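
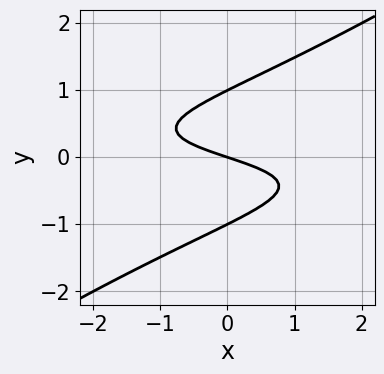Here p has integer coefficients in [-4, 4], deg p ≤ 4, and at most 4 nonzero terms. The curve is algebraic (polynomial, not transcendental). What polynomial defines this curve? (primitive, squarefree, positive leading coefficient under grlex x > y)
(a) deg p = 3. The shape is more complex than any degree-2 curve.
(b) Reading off the gridlines: among the integer gridlines, it crosses the y-axis at y ∈ {-1, 0, 1}; one x-axis crossing is at x = 0.
(c) Matching integer coefficients to the picture gives p.

2*x*y^2 - 3*y^3 + x + 3*y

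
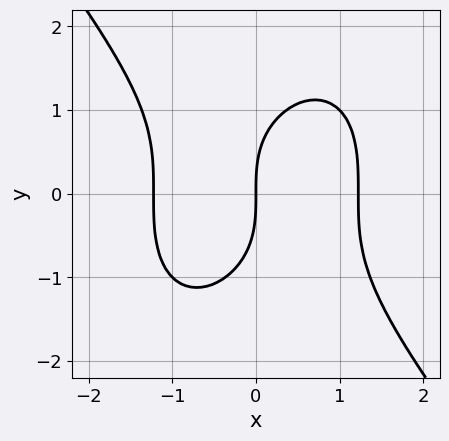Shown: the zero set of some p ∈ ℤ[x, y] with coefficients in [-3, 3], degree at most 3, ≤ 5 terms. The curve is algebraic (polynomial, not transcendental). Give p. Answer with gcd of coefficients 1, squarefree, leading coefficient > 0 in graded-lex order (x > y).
The degree is 3 — no degree-2 curve has this shape.
Against the integer gridlines: one x-axis crossing is at x = 0; it crosses the y-axis at the gridline y = 0.
Fitting integer coefficients to these (and the overall shape) gives p.

2*x^3 + y^3 - 3*x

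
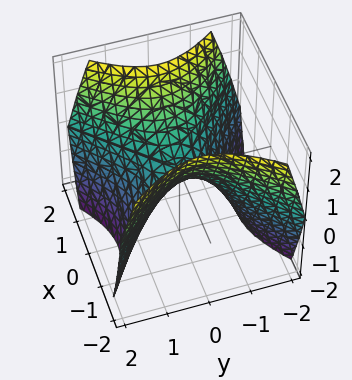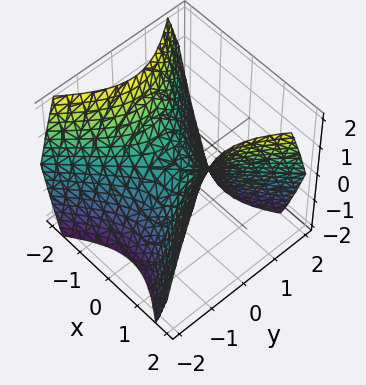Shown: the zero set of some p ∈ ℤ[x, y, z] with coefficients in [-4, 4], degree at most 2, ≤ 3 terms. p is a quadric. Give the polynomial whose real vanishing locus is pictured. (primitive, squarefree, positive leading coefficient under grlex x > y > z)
x^2 - y^2 - z

1. Degree: a hyperbolic paraboloid; a quadric, so deg p = 2.
2. Symmetries: it's symmetric under x → −x, forcing even powers of x; the y ↦ −y reflection is a symmetry, so y appears only in even powers.
3. Against the integer gridlines: it meets the y-axis at y = 0 (among the integer gridlines); it meets the x-axis at x = 0 (among the integer gridlines); it meets the z-axis at z = 0 (among the integer gridlines).
4. The integer polynomial consistent with all of this is the stated p.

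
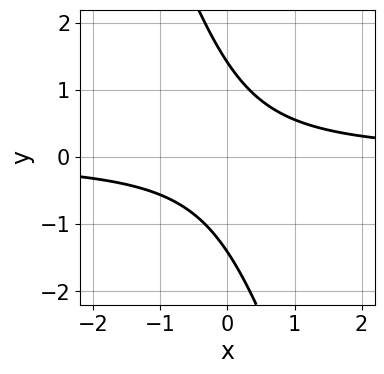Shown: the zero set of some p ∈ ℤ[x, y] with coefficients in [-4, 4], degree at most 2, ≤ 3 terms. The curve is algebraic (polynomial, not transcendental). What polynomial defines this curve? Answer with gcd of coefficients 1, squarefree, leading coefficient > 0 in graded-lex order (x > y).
3*x*y + y^2 - 2

(a) deg p = 2.
(b) Reading off the gridlines: it misses every integer gridline on the x-axis.
(c) Matching integer coefficients to the picture gives p.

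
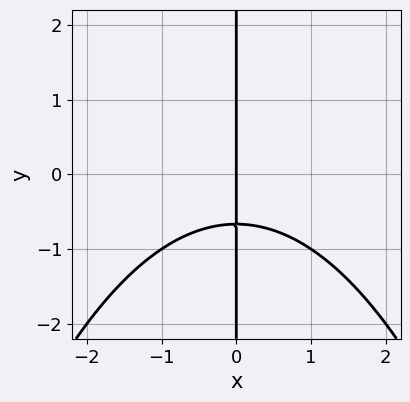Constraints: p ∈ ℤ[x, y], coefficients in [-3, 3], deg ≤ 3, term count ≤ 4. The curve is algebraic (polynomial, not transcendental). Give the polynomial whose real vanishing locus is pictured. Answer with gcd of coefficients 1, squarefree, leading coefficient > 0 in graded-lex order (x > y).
The degree is 3 — the shape is more complex than any degree-2 curve.
Checking where it meets the axes: it meets the x-axis at x = 0 (among the integer gridlines); every point of the y-axis in the box is on the curve.
These observations pin down the coefficients.

x^3 + 3*x*y + 2*x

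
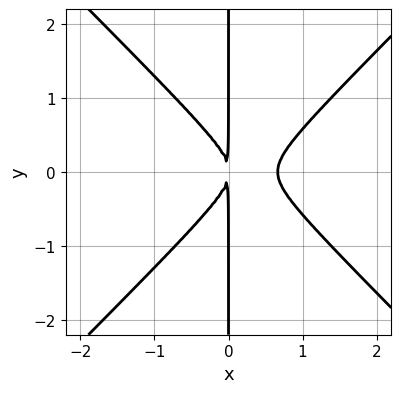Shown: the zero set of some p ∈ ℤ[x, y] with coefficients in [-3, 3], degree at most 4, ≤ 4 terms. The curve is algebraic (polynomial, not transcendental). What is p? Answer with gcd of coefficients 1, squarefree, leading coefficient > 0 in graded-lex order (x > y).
3*x^3 - 3*x*y^2 - 2*x^2

(a) The degree is 3 — no degree-2 curve has this shape.
(b) Symmetries: the y ↦ −y reflection is a symmetry, so y appears only in even powers.
(c) From the axis intercepts and sections: the visible y-axis segment lies entirely on the curve.
(d) Putting this together gives p.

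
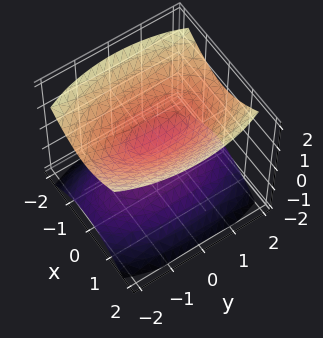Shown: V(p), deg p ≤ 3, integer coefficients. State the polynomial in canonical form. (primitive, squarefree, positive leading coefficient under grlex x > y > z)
3*x^2 + y^2 - 3*z^2 + 1

(a) I count 2 distinct pieces. Treating them together as one polynomial.
(b) Degree: two separate bowl-shaped sheets opening away from each other; a quadric, so deg p = 2.
(c) Symmetries: mirror symmetry y ↦ −y ⇒ only even powers of y; it's symmetric under z → −z, forcing even powers of z; the x ↦ −x reflection is a symmetry, so x appears only in even powers.
(d) Reading off the gridlines: it misses every integer gridline on the y-axis; it misses every integer gridline on the x-axis.
(e) Together with the visible shape, these determine p as stated.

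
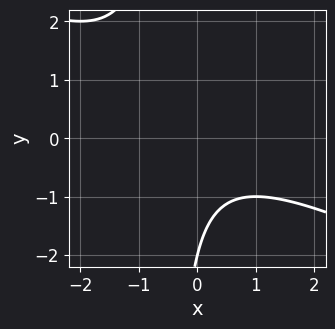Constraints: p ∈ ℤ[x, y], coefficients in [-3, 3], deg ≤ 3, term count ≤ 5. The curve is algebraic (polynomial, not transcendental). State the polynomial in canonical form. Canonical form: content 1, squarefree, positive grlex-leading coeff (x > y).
x^2 + 2*x*y + y + 2

The degree is 2 — the shape is more complex than any degree-1 curve.
Against the integer gridlines: it misses every integer gridline on the x-axis; it crosses the y-axis at the gridline y = -2.
Fitting integer coefficients to these (and the overall shape) gives p.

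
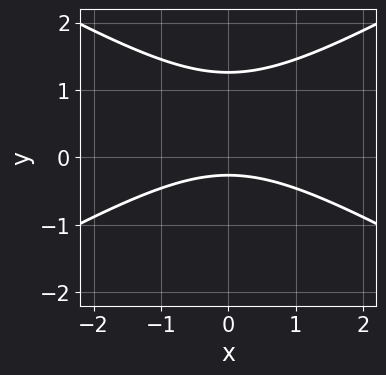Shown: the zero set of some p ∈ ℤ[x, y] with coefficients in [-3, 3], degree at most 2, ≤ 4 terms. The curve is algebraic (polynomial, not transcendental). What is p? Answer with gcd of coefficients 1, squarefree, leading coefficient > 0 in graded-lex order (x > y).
1. Degree: the shape is more complex than any degree-1 curve, so deg p = 2.
2. Symmetries: the x ↦ −x reflection is a symmetry, so x appears only in even powers.
3. From the visible intercepts: no x-intercept at any integer in the box.
4. Fitting integer coefficients to these (and the overall shape) gives p.

x^2 - 3*y^2 + 3*y + 1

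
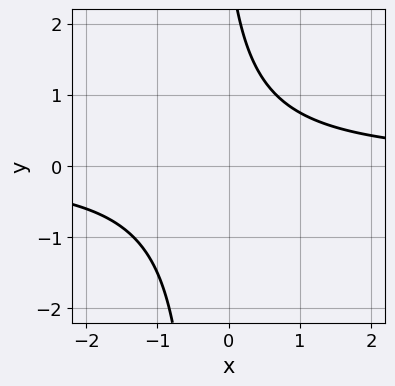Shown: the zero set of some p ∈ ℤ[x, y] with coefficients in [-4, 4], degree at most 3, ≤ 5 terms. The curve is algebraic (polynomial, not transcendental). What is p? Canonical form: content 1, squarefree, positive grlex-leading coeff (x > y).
1. Degree: no degree-1 curve has this shape, so deg p = 2.
2. From the visible intercepts: it misses every integer gridline on the x-axis; no y-intercept at any integer in the box.
3. Assembling these constraints gives the stated polynomial.

3*x*y + y - 3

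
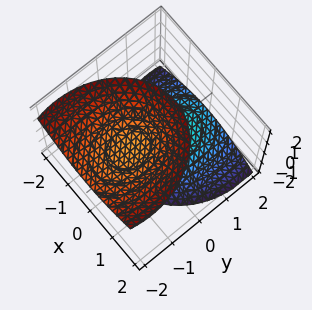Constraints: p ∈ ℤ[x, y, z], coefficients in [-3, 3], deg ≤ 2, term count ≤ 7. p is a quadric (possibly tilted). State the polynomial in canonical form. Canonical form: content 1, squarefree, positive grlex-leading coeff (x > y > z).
3*x^2 + 2*y^2 + 3*y*z - 2*z^2 + 2

1. I count 2 distinct pieces. They look like related sheets of one shape, so recover p as a whole.
2. Degree: no degree-1 surface has this shape, so deg p = 2.
3. From the axis intercepts and sections: no y-intercept at any integer in the box; among the integer gridlines, it crosses the z-axis at z ∈ {-1, 1}.
4. Fitting integer coefficients to these (and the overall shape) gives p.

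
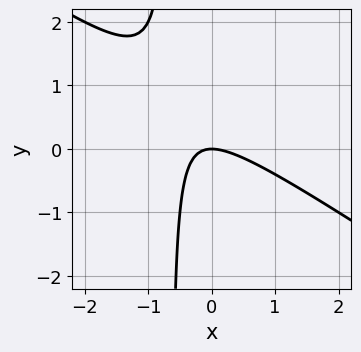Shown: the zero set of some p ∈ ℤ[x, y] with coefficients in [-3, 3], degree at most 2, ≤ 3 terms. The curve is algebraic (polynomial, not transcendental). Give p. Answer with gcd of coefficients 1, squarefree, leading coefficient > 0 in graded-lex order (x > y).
First, the degree is 2 — a generic line meets the curve in up to 2 points.
Next, against the integer gridlines: it crosses the y-axis at the gridline y = 0; one x-axis crossing is at x = 0.
Finally, the integer polynomial consistent with all of this is the stated p.

2*x^2 + 3*x*y + 2*y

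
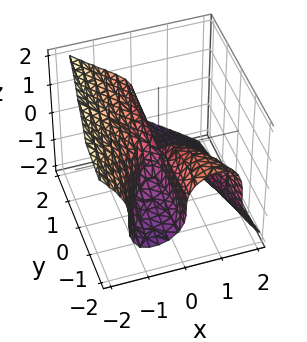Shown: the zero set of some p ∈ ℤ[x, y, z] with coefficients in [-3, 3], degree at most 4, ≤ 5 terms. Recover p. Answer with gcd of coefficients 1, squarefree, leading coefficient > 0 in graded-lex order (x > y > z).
First, deg p = 3. The shape is more complex than any degree-2 surface.
Then, from the axis intercepts and sections: one z-axis crossing is at z = 0; every point of the y-axis in the box is on the surface; it crosses the x-axis at the gridline x = 0.
Finally, the integer polynomial consistent with all of this is the stated p.

x^3 + z^3 + x*y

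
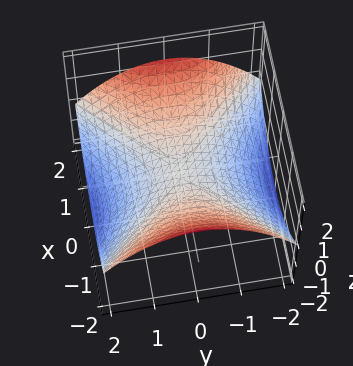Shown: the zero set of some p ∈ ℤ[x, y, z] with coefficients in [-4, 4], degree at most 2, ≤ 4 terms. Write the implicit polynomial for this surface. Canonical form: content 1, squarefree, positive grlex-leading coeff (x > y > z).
x^2 - y^2 - 3*z

(a) deg p = 2. A hyperbolic paraboloid; a quadric.
(b) Symmetries: mirror symmetry x ↦ −x ⇒ only even powers of x; the y ↦ −y reflection is a symmetry, so y appears only in even powers.
(c) Checking where it meets the axes: one z-axis crossing is at z = 0; it crosses the x-axis at the gridline x = 0; one y-axis crossing is at y = 0.
(d) Solving for integer coefficients yields p as stated.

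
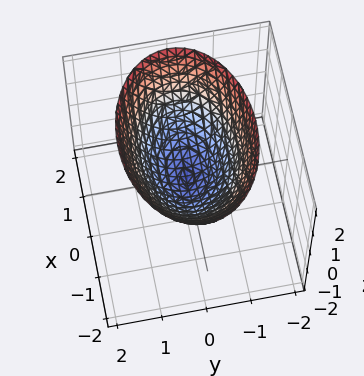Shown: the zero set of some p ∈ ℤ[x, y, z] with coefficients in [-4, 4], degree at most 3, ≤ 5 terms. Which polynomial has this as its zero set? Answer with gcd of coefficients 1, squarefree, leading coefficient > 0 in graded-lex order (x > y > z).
x^2 + 2*y^2 - 2*z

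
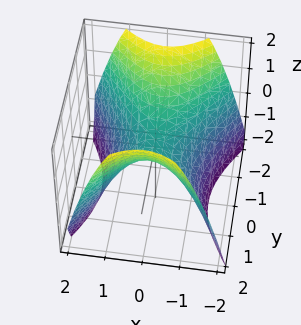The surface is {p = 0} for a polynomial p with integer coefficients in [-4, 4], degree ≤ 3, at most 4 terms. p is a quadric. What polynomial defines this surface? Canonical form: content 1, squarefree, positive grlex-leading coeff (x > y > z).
1. Degree: a saddle surface; a quadric, so deg p = 2.
2. Symmetries: mirror symmetry x ↦ −x ⇒ only even powers of x; mirror symmetry y ↦ −y ⇒ only even powers of y.
3. Observable constraints: it crosses the z-axis at the gridline z = 0; it crosses the x-axis at the gridline x = 0; it meets the y-axis at y = 0 (among the integer gridlines).
4. The integer polynomial consistent with all of this is the stated p.

3*x^2 - 2*y^2 + 3*z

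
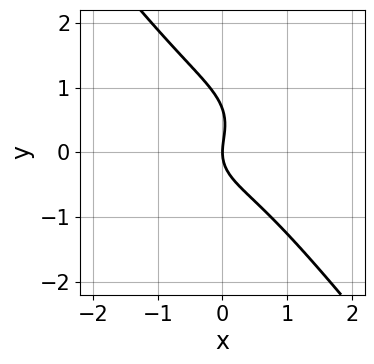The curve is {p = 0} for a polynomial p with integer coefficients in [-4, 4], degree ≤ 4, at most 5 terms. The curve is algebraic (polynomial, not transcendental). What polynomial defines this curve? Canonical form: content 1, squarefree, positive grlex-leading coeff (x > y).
3*x^3 + 2*x*y^2 + 3*y^3 - 2*y^2 + 3*x

The degree is 3 — the shape is more complex than any degree-2 curve.
Checking where it meets the axes: it crosses the y-axis at the gridline y = 0; one x-axis crossing is at x = 0.
Putting this together gives p.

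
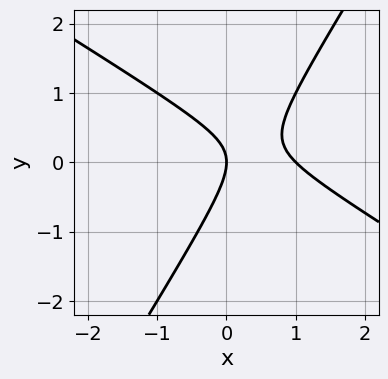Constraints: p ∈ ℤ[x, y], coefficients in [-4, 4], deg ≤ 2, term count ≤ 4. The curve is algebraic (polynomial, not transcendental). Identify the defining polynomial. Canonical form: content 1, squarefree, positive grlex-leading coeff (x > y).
1. The degree is 2 — the shape is more complex than any degree-1 curve.
2. Reading off the gridlines: it crosses the y-axis at the gridline y = 0; the x-axis gridline crossings are at x ∈ {0, 1}.
3. Fitting integer coefficients to these (and the overall shape) gives p.

x^2 + x*y - y^2 - x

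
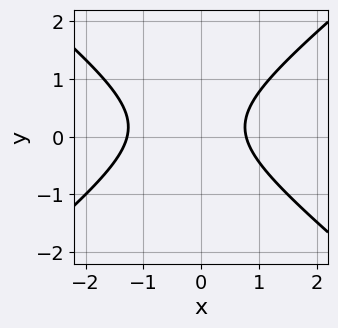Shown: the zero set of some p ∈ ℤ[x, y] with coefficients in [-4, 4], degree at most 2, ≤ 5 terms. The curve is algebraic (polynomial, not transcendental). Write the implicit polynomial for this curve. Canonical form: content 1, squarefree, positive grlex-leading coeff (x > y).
2*x^2 - 3*y^2 + x + y - 2

1. deg p = 2. A generic line meets the curve in up to 2 points.
2. Reading off the gridlines: the curve avoids every integer y-axis point in the box.
3. The integer polynomial consistent with all of this is the stated p.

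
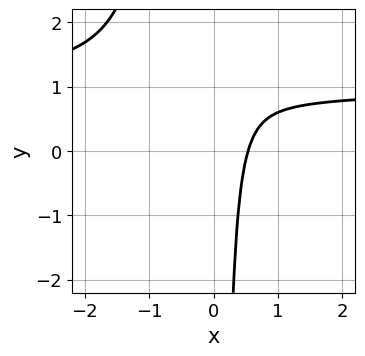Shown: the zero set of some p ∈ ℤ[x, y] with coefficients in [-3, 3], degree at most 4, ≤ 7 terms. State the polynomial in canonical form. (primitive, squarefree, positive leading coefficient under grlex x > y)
3*x^3*y - 3*x^3 + 2*x^2*y - x + 1

Degree: a generic line meets the curve in up to 4 points, so deg p = 4.
Observable constraints: no y-intercept at any integer in the box.
Matching integer coefficients to the picture gives p.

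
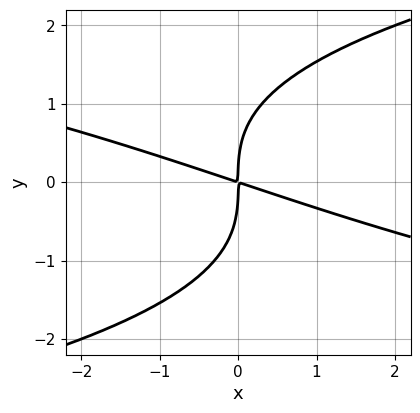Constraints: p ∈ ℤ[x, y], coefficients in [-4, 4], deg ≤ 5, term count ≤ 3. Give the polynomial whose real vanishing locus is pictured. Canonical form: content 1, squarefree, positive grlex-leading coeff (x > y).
(a) The degree is 4 — no degree-3 curve has this shape.
(b) From the visible intercepts: it crosses the y-axis at the gridline y = 0; it crosses the x-axis at the gridline x = 0.
(c) Fitting integer coefficients to these (and the overall shape) gives p.

y^4 - x^2 - 3*x*y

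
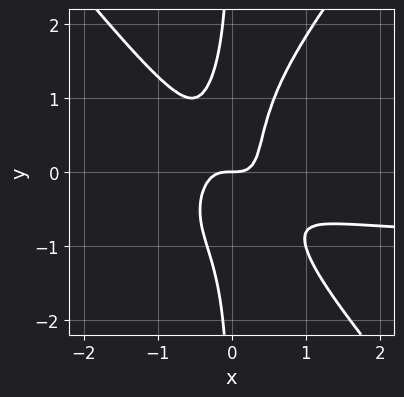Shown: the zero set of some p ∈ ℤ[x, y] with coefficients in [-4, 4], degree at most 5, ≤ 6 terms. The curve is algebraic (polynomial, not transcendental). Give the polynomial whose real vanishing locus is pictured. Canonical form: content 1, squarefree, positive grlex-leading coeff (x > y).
3*x^3*y - 2*x*y^3 + 3*x^3 + 3*x^2*y - y

1. Degree: the shape is more complex than any degree-3 curve, so deg p = 4.
2. Reading off the gridlines: one y-axis crossing is at y = 0; it meets the x-axis at x = 0 (among the integer gridlines).
3. Matching integer coefficients to the picture gives p.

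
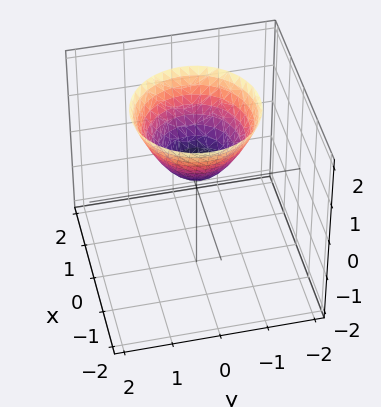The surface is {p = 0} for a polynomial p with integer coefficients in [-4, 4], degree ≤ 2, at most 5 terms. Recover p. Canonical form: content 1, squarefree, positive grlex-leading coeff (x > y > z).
(a) deg p = 2. The shape is more complex than any degree-1 surface.
(b) By symmetry, the surface is invariant under rotation about z: p = q(x² + y², z).
(c) From the axis intercepts and sections: it misses every integer gridline on the x-axis; the surface avoids every integer y-axis point in the box; a circular section at z = 2 has radius between 1 and 2.
(d) Assembling these constraints gives the stated polynomial.

3*x^2 + 3*y^2 - 3*z + 1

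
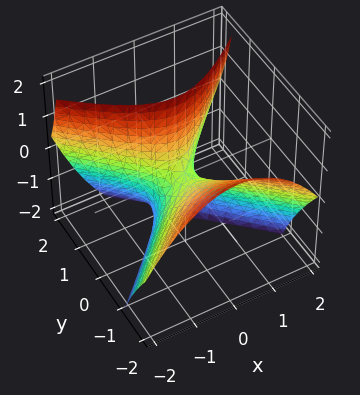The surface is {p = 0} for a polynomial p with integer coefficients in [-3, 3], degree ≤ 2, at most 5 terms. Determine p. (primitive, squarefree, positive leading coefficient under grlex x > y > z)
2*x^2 - 2*y^2 - 2*y*z + z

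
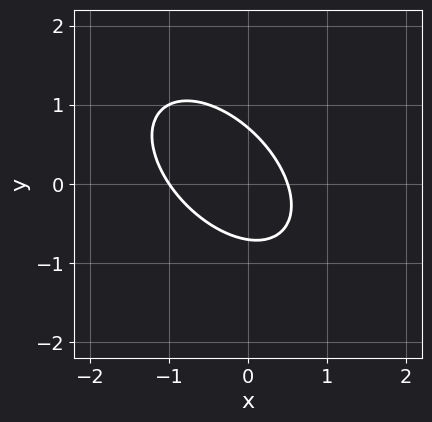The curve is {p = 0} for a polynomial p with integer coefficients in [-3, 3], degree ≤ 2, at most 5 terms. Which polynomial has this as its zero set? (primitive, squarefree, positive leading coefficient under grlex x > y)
2*x^2 + 2*x*y + 2*y^2 + x - 1

The degree is 2 — no degree-1 curve has this shape.
Reading off the gridlines: it meets the x-axis at x = -1 (among the integer gridlines).
Solving for integer coefficients yields p as stated.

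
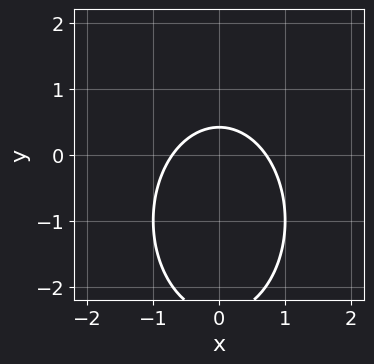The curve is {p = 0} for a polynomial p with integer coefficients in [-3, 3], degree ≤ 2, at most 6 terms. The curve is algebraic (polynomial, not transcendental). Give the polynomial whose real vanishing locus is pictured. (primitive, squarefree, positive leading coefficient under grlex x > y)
First, the degree is 2 — the shape is more complex than any degree-1 curve.
Next, symmetries: mirror symmetry x ↦ −x ⇒ only even powers of x.
Finally, matching integer coefficients to the picture gives p.

2*x^2 + y^2 + 2*y - 1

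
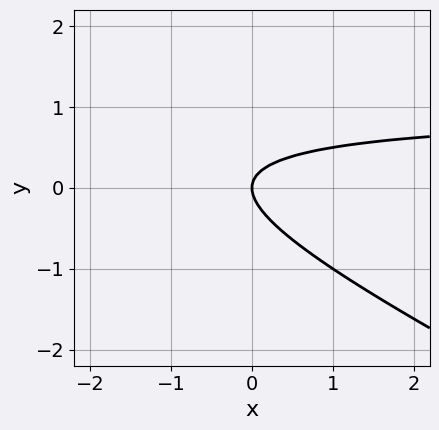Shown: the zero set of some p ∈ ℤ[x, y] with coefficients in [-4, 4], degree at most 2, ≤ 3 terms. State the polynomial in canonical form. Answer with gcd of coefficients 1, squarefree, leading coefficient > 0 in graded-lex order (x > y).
deg p = 2. No degree-1 curve has this shape.
Reading off the gridlines: it meets the x-axis at x = 0 (among the integer gridlines); one y-axis crossing is at y = 0.
These observations pin down the coefficients.

x*y + 2*y^2 - x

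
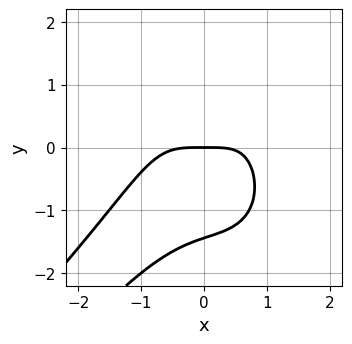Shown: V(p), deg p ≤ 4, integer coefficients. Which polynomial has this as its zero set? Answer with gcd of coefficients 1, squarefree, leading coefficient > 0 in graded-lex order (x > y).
2*x^4 - 2*x^3*y - x*y^3 + y^4 + 3*y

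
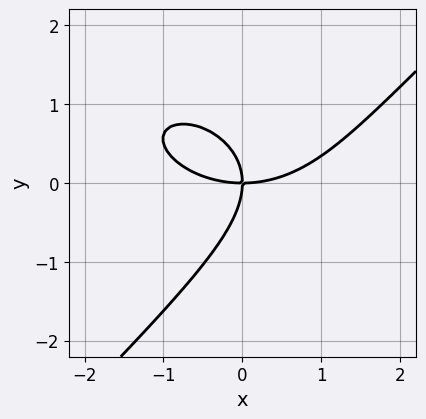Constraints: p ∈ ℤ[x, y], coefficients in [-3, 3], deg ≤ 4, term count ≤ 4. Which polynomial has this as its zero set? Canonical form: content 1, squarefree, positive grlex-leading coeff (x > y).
Degree: no degree-2 curve has this shape, so deg p = 3.
Reading off the gridlines: it crosses the x-axis at the gridline x = 0; it crosses the y-axis at the gridline y = 0.
Together with the visible shape, these determine p as stated.

x^3 + x*y^2 - 2*y^3 - 3*x*y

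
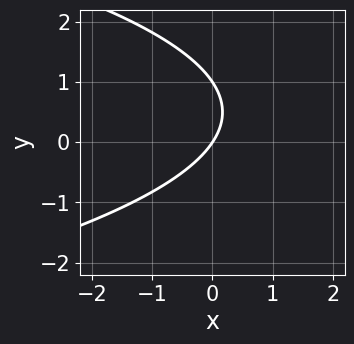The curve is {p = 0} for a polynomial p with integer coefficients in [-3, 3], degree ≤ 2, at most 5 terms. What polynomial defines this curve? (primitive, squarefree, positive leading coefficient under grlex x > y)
2*y^2 + 3*x - 2*y

First, the degree is 2 — no degree-1 curve has this shape.
Then, from the visible intercepts: it crosses the x-axis at the gridline x = 0; among the integer gridlines, it crosses the y-axis at y ∈ {0, 1}.
Finally, these observations pin down the coefficients.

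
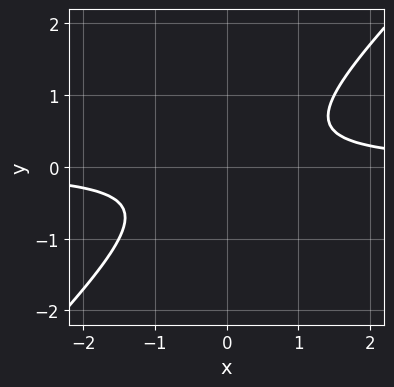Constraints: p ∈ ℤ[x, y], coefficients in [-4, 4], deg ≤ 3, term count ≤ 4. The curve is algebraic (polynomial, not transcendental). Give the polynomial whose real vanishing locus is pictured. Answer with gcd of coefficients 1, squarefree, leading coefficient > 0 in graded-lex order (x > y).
Degree: no degree-1 curve has this shape, so deg p = 2.
Against the integer gridlines: it misses every integer gridline on the x-axis; no y-intercept at any integer in the box.
Solving for integer coefficients yields p as stated.

2*x*y - 2*y^2 - 1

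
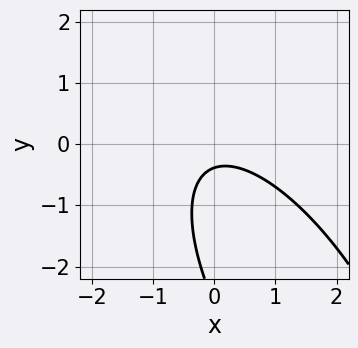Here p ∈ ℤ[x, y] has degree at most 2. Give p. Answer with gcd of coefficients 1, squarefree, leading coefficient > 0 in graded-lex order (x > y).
2*x^2 + 2*x*y + y^2 + 3*y + 1

1. deg p = 2. No degree-1 curve has this shape.
2. From the visible intercepts: it misses every integer gridline on the x-axis.
3. Solving for integer coefficients yields p as stated.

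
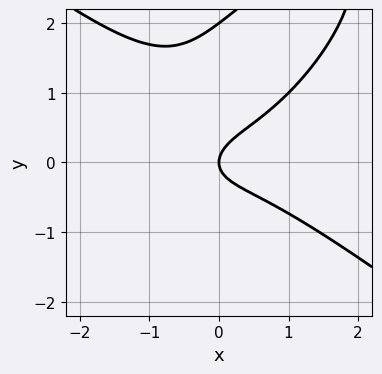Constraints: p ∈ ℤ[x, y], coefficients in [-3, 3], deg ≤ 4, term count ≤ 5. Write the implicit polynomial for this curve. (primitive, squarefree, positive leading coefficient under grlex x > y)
x^3 - x*y^2 + y^3 - 2*y^2 + x

deg p = 3. The shape is more complex than any degree-2 curve.
From the axis intercepts and sections: the y-axis gridline crossings are at y ∈ {0, 2}; it crosses the x-axis at the gridline x = 0.
Fitting integer coefficients to these (and the overall shape) gives p.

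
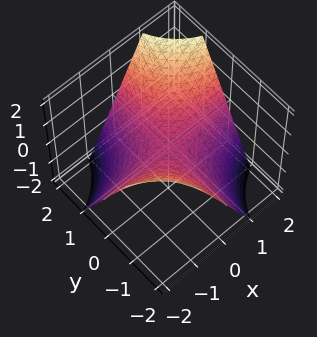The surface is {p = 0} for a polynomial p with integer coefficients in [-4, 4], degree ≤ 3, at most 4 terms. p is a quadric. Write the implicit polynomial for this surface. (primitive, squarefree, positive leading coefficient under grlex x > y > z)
x*y - z

1. The degree is 2 — a saddle surface; a quadric.
2. Checking where it meets the axes: the visible y-axis segment lies entirely on the surface; one z-axis crossing is at z = 0.
3. These observations pin down the coefficients. Check: (1, 0, 0) on the x-axis lies on the surface, and p(1, 0, 0) = 0. ✓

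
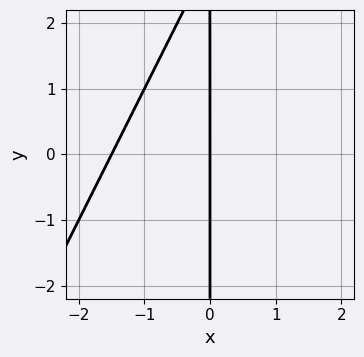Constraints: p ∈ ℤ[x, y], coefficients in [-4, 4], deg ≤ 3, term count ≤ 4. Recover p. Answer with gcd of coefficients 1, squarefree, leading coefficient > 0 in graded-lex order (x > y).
2*x^2 - x*y + 3*x

Degree: no degree-1 curve has this shape, so deg p = 2.
Against the integer gridlines: it crosses the x-axis at the gridline x = 0; the visible y-axis segment lies entirely on the curve.
Solving for integer coefficients yields p as stated.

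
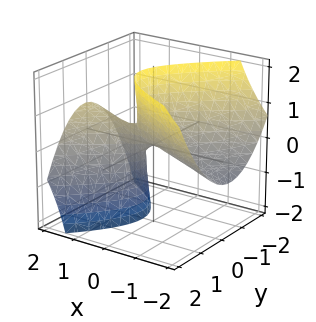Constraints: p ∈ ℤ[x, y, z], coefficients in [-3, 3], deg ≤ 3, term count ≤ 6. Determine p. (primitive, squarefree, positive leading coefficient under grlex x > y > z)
(a) deg p = 2. A generic line meets the surface in up to 2 points.
(b) Checking where it meets the axes: it crosses the y-axis at the gridline y = 0; one z-axis crossing is at z = 0.
(c) The integer polynomial consistent with all of this is the stated p.

x^2 + x*y - 3*x*z - 3*y^2 + z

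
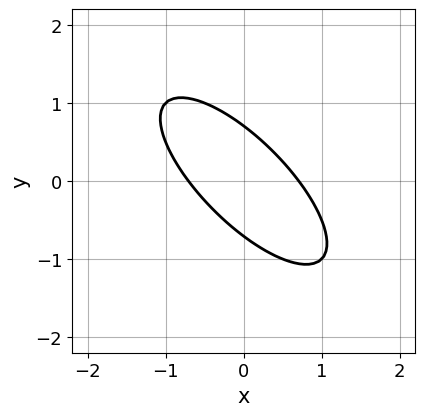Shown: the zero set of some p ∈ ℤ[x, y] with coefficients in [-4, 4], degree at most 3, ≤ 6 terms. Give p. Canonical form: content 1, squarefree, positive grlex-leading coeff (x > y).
2*x^2 + 3*x*y + 2*y^2 - 1

1. deg p = 2.
2. Matching integer coefficients to the picture gives p.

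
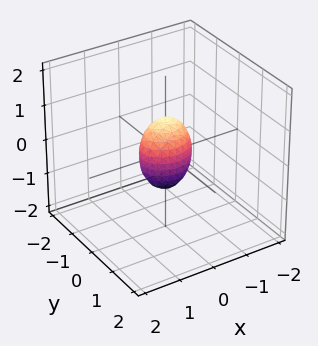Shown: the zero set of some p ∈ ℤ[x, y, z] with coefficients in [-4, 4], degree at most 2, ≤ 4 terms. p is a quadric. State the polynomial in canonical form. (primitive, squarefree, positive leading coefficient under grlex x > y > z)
2*x^2 + 3*y^2 + z^2 - 1

1. deg p = 2.
2. Symmetries: mirror symmetry x ↦ −x ⇒ only even powers of x; mirror symmetry y ↦ −y ⇒ only even powers of y; it's symmetric under z → −z, forcing even powers of z.
3. Observable constraints: the z-axis gridline crossings are at z ∈ {-1, 1}.
4. Putting this together gives p.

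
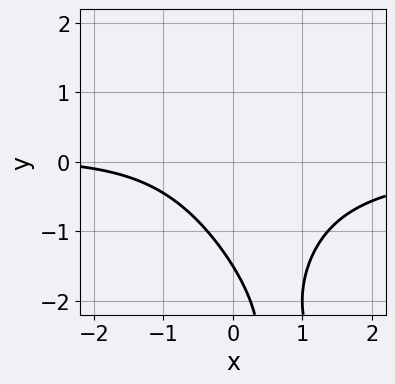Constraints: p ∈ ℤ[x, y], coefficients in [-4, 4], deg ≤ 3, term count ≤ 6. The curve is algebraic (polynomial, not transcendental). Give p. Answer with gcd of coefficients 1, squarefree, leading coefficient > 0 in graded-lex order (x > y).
2*x^2*y + x*y^2 + x + 2*y + 3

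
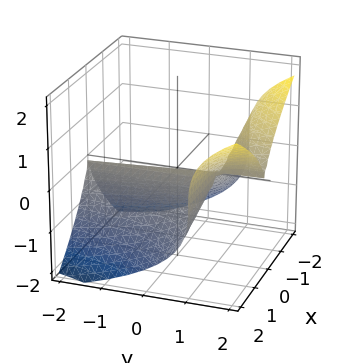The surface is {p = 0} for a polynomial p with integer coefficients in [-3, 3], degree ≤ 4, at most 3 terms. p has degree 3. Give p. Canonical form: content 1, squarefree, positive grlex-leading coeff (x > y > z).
Degree: a generic line meets the surface in up to 3 points, so deg p = 3.
From the visible intercepts: it meets the x-axis at x = 0 (among the integer gridlines); the visible y-axis segment lies entirely on the surface; it crosses the z-axis at the gridline z = 0.
The integer polynomial consistent with all of this is the stated p.

x^2*y - z^3 - x^2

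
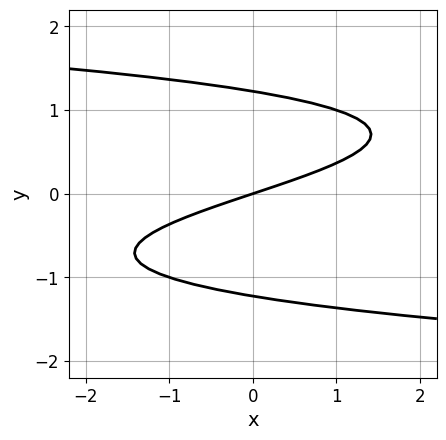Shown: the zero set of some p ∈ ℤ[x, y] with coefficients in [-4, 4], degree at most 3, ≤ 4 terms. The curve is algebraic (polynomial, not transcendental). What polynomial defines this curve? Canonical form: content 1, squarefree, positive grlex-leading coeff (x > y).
deg p = 3.
From the axis intercepts and sections: one x-axis crossing is at x = 0; it meets the y-axis at y = 0 (among the integer gridlines).
Putting this together gives p.

2*y^3 + x - 3*y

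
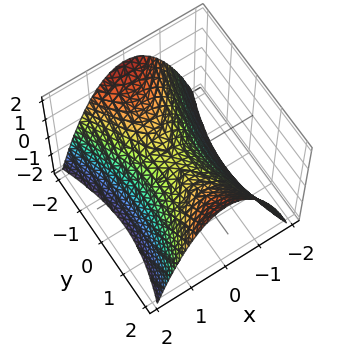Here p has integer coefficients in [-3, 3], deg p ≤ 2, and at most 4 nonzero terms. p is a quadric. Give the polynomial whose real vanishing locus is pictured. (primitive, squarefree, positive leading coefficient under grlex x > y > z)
3*x^2 - y^2 + 3*z

1. Degree: a hyperbolic paraboloid; a quadric, so deg p = 2.
2. Symmetries: mirror symmetry x ↦ −x ⇒ only even powers of x; mirror symmetry y ↦ −y ⇒ only even powers of y.
3. Observable constraints: it meets the z-axis at z = 0 (among the integer gridlines); one y-axis crossing is at y = 0; it crosses the x-axis at the gridline x = 0.
4. Together with the visible shape, these determine p as stated.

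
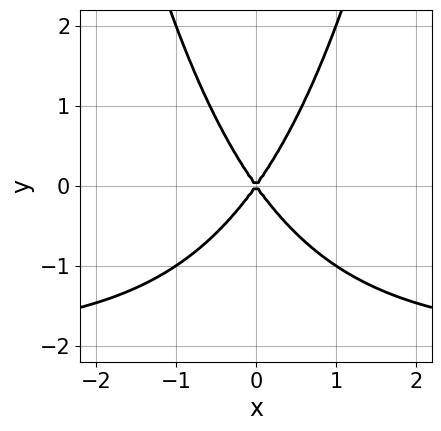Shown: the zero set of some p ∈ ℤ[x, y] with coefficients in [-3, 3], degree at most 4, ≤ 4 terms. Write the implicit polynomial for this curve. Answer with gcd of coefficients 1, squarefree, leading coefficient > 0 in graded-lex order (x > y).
x^2*y + 2*x^2 - y^2

First, the degree is 3 — a generic line meets the curve in up to 3 points.
Next, symmetries: it's symmetric under x → −x, forcing even powers of x.
Then, from the visible intercepts: it crosses the y-axis at the gridline y = 0; it crosses the x-axis at the gridline x = 0.
Finally, these observations pin down the coefficients.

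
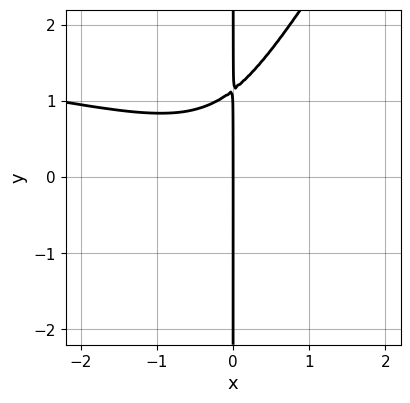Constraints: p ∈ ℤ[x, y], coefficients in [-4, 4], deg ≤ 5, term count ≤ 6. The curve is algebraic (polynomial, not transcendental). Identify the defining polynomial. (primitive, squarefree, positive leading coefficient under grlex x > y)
3*x^2*y^2 - 2*x*y^3 + 2*x^3 + 2*x^2*y + 3*x

(a) deg p = 4.
(b) From the axis intercepts and sections: every point of the y-axis in the box is on the curve; one x-axis crossing is at x = 0.
(c) Together with the visible shape, these determine p as stated.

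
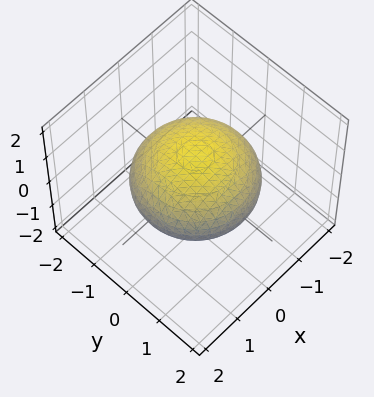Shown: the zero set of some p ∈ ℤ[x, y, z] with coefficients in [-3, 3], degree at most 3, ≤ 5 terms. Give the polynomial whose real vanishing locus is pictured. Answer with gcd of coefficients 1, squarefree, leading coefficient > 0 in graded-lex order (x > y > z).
x^2 + y^2 + 2*z^2 - 2

First, deg p = 2. A closed, bounded, convex surface; a quadric.
Next, symmetries: rotational symmetry about the z-axis ⇒ p depends on x, y only through x² + y²; it's symmetric under z → −z, forcing even powers of z.
Then, from the visible intercepts: a circular section at z = 0 has radius between 1 and 2; the z-axis gridline crossings are at z ∈ {-1, 1}.
Finally, assembling these constraints gives the stated polynomial.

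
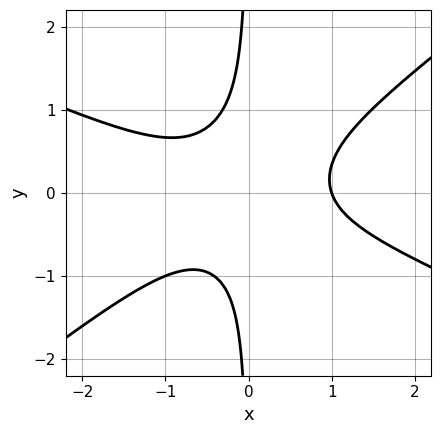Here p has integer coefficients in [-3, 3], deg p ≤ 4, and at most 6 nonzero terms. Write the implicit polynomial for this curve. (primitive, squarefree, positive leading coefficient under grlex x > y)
x^3 + x^2*y - 3*x*y^2 - 1

(a) The degree is 3 — the shape is more complex than any degree-2 curve.
(b) Checking where it meets the axes: one x-axis crossing is at x = 1; the curve avoids every integer y-axis point in the box.
(c) Matching integer coefficients to the picture gives p.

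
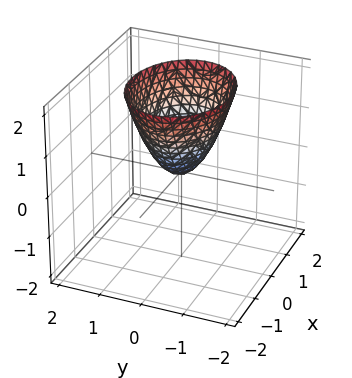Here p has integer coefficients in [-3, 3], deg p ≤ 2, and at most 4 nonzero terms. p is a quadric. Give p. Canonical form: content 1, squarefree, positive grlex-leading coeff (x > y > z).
2*x^2 + 3*y^2 - 2*z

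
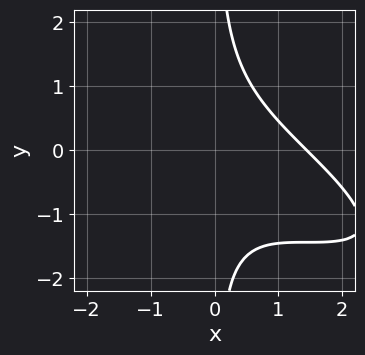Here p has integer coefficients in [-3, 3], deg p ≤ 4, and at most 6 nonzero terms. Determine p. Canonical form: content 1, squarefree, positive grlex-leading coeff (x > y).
x^3 + 3*x^2*y + 3*x*y^2 - 3

(a) The degree is 3 — the shape is more complex than any degree-2 curve.
(b) Observable constraints: the curve avoids every integer y-axis point in the box.
(c) Matching integer coefficients to the picture gives p.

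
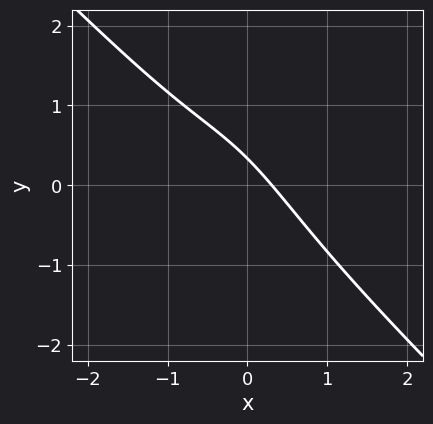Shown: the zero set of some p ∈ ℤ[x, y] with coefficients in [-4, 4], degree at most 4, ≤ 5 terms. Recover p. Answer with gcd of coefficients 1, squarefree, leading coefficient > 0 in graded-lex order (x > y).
First, degree: a generic line meets the curve in up to 3 points, so deg p = 3.
Finally, matching integer coefficients to the picture gives p.

3*x^3 + 3*x^2*y + 3*x + 3*y - 1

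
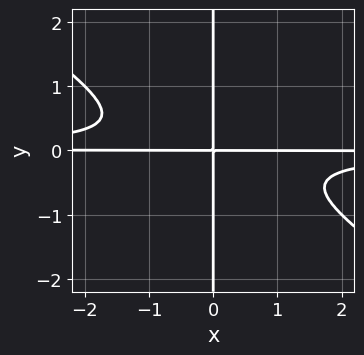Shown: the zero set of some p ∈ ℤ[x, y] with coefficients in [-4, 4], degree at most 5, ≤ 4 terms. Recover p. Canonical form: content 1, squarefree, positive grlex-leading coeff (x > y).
2*x^2*y^2 + 3*x*y^3 + x*y

(a) The degree is 4 — no degree-3 curve has this shape.
(b) Reading off the gridlines: the visible y-axis segment lies entirely on the curve; the visible x-axis segment lies entirely on the curve.
(c) Putting this together gives p.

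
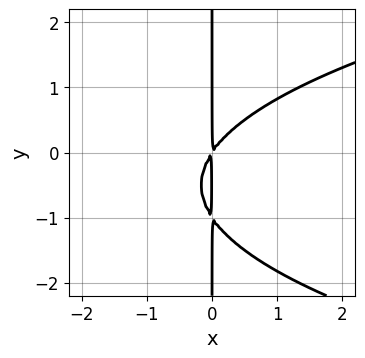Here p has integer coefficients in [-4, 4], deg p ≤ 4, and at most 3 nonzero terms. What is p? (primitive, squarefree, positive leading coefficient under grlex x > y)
2*x*y^2 - 3*x^2 + 2*x*y

First, the degree is 3 — the shape is more complex than any degree-2 curve.
Then, observable constraints: the visible y-axis segment lies entirely on the curve.
Finally, the integer polynomial consistent with all of this is the stated p.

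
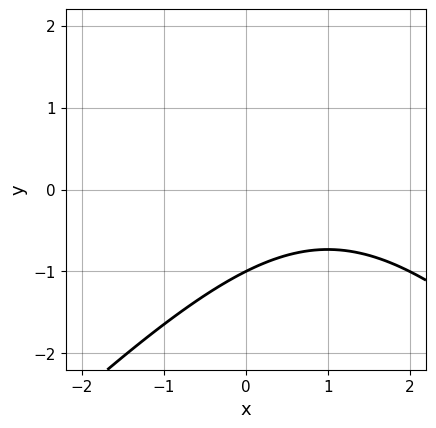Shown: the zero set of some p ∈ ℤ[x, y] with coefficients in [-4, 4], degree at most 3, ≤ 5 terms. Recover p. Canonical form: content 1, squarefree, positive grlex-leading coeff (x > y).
x^2 - y^2 - 2*x + 2*y + 3

First, the degree is 2 — a generic line meets the curve in up to 2 points.
Next, reading off the gridlines: the curve avoids every integer x-axis point in the box; one y-axis crossing is at y = -1.
Finally, fitting integer coefficients to these (and the overall shape) gives p.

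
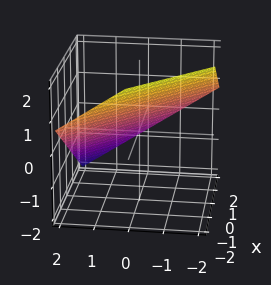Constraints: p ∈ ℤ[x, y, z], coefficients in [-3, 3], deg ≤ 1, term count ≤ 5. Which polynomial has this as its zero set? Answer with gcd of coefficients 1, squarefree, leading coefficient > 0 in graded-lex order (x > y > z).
2*x + 2*y + 3*z - 2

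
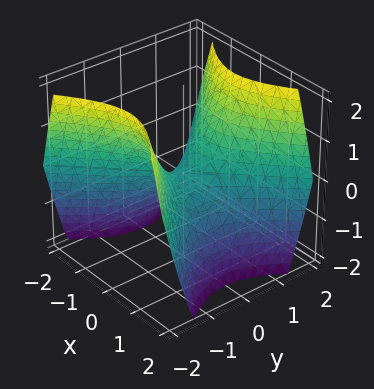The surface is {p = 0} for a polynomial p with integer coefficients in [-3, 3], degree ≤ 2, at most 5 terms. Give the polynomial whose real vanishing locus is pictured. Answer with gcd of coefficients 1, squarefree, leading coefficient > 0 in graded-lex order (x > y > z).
x^2 - y^2 + z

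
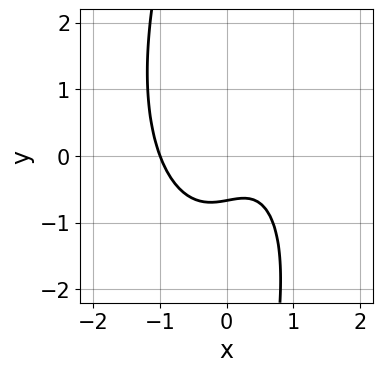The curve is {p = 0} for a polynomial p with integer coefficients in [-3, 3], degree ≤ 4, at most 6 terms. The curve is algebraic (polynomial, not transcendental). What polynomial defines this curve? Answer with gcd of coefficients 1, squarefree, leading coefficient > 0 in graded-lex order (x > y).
(a) deg p = 3. A generic line meets the curve in up to 3 points.
(b) Checking where it meets the axes: it crosses the x-axis at the gridline x = -1.
(c) These observations pin down the coefficients.

3*x^3 + x*y^2 - x + 3*y + 2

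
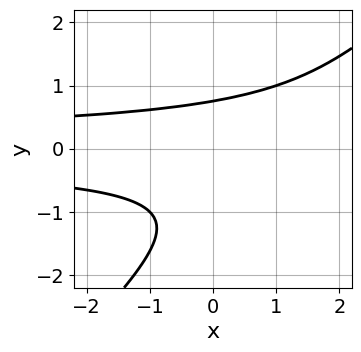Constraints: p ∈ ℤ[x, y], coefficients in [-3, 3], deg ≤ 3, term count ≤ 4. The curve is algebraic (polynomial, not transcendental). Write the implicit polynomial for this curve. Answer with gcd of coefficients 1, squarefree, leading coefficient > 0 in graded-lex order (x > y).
x*y^2 - y^3 - y^2 + 1

First, deg p = 3. The shape is more complex than any degree-2 curve.
Then, observable constraints: the curve avoids every integer x-axis point in the box.
Finally, together with the visible shape, these determine p as stated.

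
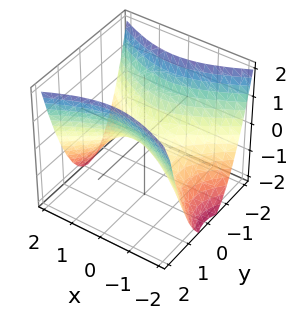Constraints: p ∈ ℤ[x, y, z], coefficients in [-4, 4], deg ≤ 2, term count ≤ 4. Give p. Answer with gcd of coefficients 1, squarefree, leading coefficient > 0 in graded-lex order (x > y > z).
x^2 - 2*y^2 + 2*z

1. deg p = 2. A saddle surface; a quadric.
2. Symmetries: the x ↦ −x reflection is a symmetry, so x appears only in even powers; it's symmetric under y → −y, forcing even powers of y.
3. Observable constraints: it meets the z-axis at z = 0 (among the integer gridlines); it crosses the x-axis at the gridline x = 0.
4. Assembling these constraints gives the stated polynomial.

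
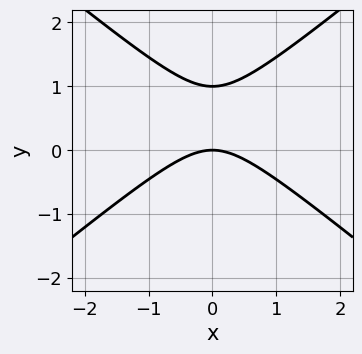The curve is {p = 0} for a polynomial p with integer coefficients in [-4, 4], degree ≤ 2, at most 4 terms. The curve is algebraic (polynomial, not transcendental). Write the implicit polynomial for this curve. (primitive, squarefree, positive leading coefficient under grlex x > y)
(a) Degree: a generic line meets the curve in up to 2 points, so deg p = 2.
(b) Symmetries: the x ↦ −x reflection is a symmetry, so x appears only in even powers.
(c) From the visible intercepts: the y-axis gridline crossings are at y ∈ {0, 1}; it meets the x-axis at x = 0 (among the integer gridlines).
(d) Assembling these constraints gives the stated polynomial.

2*x^2 - 3*y^2 + 3*y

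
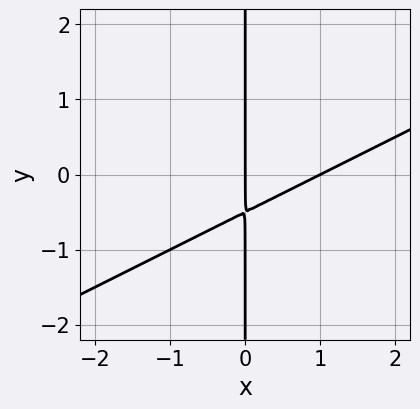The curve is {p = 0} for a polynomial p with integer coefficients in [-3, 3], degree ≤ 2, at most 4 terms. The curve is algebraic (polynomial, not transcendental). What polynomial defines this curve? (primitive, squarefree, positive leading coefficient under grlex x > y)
(a) deg p = 2.
(b) Reading off the gridlines: the x-axis gridline crossings are at x ∈ {0, 1}; the visible y-axis segment lies entirely on the curve.
(c) Assembling these constraints gives the stated polynomial.

x^2 - 2*x*y - x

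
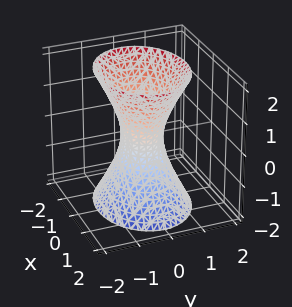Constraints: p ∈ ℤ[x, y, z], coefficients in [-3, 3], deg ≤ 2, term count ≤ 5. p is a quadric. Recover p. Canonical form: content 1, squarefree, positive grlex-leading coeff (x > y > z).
The degree is 2 — an hourglass — one-sheet hyperboloid; a quadric.
Symmetries: the z ↦ −z reflection is a symmetry, so z appears only in even powers; mirror symmetry y ↦ −y ⇒ only even powers of y; it's symmetric under x → −x, forcing even powers of x.
Against the integer gridlines: it misses every integer gridline on the z-axis.
The integer polynomial consistent with all of this is the stated p.

2*x^2 + 3*y^2 - z^2 - 1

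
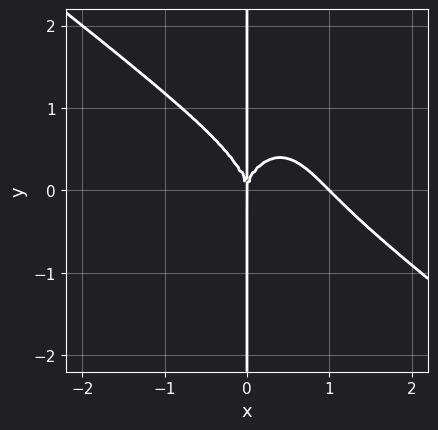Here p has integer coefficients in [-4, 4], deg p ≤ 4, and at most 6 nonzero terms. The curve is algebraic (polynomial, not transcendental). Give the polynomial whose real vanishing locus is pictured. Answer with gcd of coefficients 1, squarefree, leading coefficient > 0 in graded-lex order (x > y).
2*x^4 + 2*x^3*y + x*y^3 - 2*x^3

deg p = 4.
Reading off the gridlines: the x-axis gridline crossings are at x ∈ {0, 1}; the visible y-axis segment lies entirely on the curve.
Fitting integer coefficients to these (and the overall shape) gives p.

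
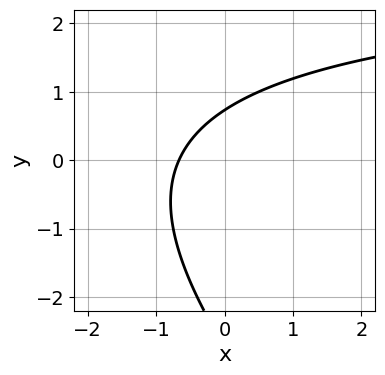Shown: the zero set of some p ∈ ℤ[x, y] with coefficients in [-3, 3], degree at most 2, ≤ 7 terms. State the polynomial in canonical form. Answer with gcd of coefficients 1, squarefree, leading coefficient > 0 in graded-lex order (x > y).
x*y + y^2 - 3*x + 2*y - 2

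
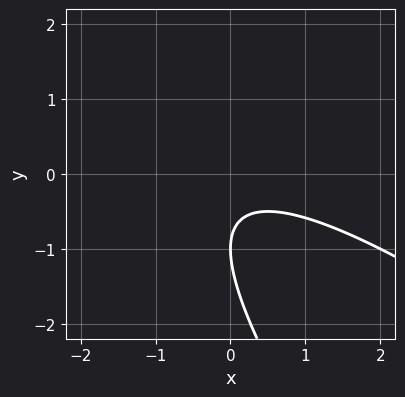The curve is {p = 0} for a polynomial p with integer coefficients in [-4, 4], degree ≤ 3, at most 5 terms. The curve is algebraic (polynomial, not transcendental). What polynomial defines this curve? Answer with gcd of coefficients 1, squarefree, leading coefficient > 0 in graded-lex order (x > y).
x^2 + 2*x*y + y^2 + 2*y + 1

1. Degree: a generic line meets the curve in up to 2 points, so deg p = 2.
2. From the visible intercepts: it crosses the y-axis at the gridline y = -1; the curve avoids every integer x-axis point in the box.
3. These observations pin down the coefficients.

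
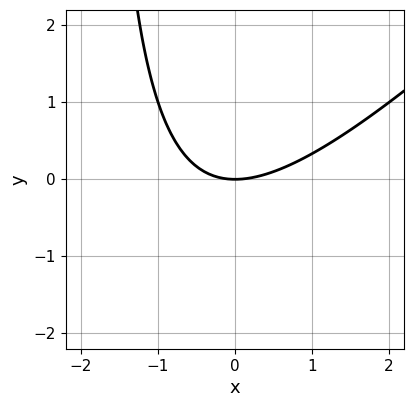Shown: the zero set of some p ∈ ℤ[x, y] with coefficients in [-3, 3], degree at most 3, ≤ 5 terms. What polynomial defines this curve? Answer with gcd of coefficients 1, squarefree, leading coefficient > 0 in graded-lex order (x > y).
1. deg p = 2. No degree-1 curve has this shape.
2. From the visible intercepts: it crosses the x-axis at the gridline x = 0; one y-axis crossing is at y = 0.
3. Assembling these constraints gives the stated polynomial.

x^2 - x*y - 2*y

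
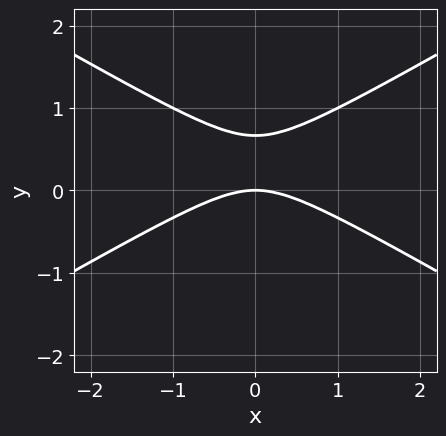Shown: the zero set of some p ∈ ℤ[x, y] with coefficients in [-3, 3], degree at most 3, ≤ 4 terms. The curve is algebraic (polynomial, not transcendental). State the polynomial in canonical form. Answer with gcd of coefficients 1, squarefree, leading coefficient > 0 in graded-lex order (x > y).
(a) The degree is 2 — a generic line meets the curve in up to 2 points.
(b) Symmetries: the x ↦ −x reflection is a symmetry, so x appears only in even powers.
(c) From the visible intercepts: it crosses the x-axis at the gridline x = 0; it meets the y-axis at y = 0 (among the integer gridlines).
(d) The integer polynomial consistent with all of this is the stated p.

x^2 - 3*y^2 + 2*y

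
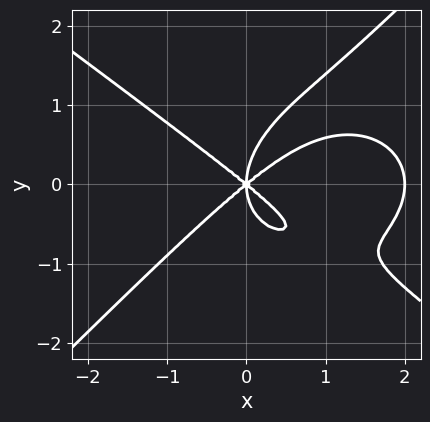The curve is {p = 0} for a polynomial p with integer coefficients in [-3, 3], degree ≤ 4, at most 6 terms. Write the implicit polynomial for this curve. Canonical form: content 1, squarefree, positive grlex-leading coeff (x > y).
x^4 + x*y^3 - 2*y^4 - 2*x^3 + 3*x*y^2

First, degree: no degree-3 curve has this shape, so deg p = 4.
Next, checking where it meets the axes: one y-axis crossing is at y = 0; the x-axis gridline crossings are at x ∈ {0, 2}.
Finally, putting this together gives p.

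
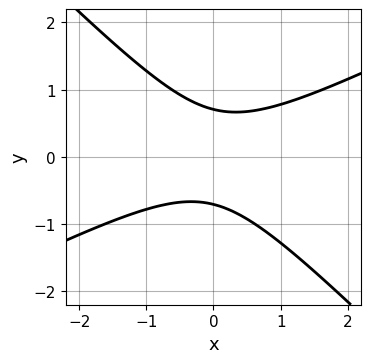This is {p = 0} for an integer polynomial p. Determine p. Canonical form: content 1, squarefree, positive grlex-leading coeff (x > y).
x^2 - x*y - 2*y^2 + 1

1. The degree is 2 — the shape is more complex than any degree-1 curve.
2. From the visible intercepts: it misses every integer gridline on the x-axis.
3. Solving for integer coefficients yields p as stated.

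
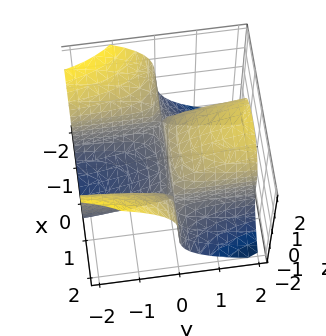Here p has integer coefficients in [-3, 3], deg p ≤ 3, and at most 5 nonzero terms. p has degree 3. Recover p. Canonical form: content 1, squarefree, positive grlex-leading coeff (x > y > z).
First, the degree is 3 — no degree-2 surface has this shape.
Then, against the integer gridlines: it crosses the y-axis at the gridline y = 0; one z-axis crossing is at z = 0; every point of the x-axis in the box is on the surface.
Finally, the integer polynomial consistent with all of this is the stated p.

2*x^2*y + z^3 - 2*y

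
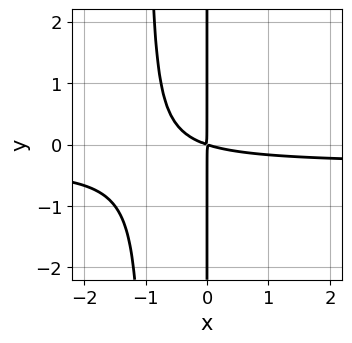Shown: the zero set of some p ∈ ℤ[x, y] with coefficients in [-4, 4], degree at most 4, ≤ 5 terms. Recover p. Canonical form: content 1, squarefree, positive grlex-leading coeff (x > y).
3*x^2*y + x^2 + 3*x*y

1. deg p = 3. A generic line meets the curve in up to 3 points.
2. From the visible intercepts: every point of the y-axis in the box is on the curve.
3. Solving for integer coefficients yields p as stated.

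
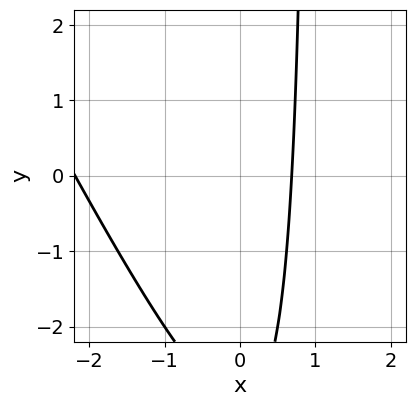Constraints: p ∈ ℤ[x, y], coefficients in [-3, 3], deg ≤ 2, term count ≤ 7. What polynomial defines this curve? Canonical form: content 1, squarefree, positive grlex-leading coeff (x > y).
2*x^2 + x*y + 3*x - y - 3

(a) deg p = 2. A generic line meets the curve in up to 2 points.
(b) Against the integer gridlines: it misses every integer gridline on the y-axis.
(c) These observations pin down the coefficients.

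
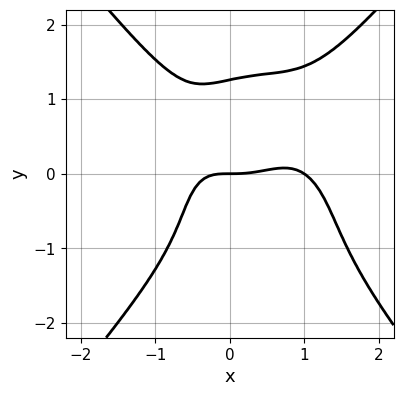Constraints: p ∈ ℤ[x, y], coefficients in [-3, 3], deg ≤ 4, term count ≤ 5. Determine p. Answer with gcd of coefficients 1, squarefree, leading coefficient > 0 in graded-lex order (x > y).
2*x^4 - y^4 - 2*x^3 + x*y + 2*y

1. Degree: the shape is more complex than any degree-3 curve, so deg p = 4.
2. Against the integer gridlines: it crosses the y-axis at the gridline y = 0; the x-axis gridline crossings are at x ∈ {0, 1}.
3. Putting this together gives p.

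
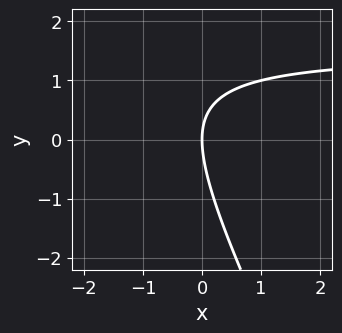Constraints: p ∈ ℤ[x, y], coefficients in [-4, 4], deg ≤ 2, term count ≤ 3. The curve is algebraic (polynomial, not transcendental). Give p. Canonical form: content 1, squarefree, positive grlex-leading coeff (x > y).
2*x*y + y^2 - 3*x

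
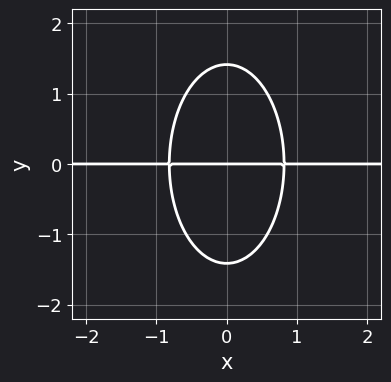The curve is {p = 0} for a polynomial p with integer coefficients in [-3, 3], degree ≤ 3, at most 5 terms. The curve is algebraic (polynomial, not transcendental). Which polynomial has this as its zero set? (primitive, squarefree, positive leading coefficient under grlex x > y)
1. The degree is 3 — the shape is more complex than any degree-2 curve.
2. Symmetries: the x ↦ −x reflection is a symmetry, so x appears only in even powers.
3. Checking where it meets the axes: it meets the y-axis at y = 0 (among the integer gridlines); the visible x-axis segment lies entirely on the curve.
4. Together with the visible shape, these determine p as stated.

3*x^2*y + y^3 - 2*y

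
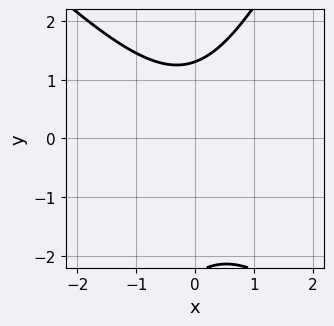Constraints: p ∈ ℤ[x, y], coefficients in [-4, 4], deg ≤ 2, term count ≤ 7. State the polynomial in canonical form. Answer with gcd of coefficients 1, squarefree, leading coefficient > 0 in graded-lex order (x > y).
1. The degree is 2 — the shape is more complex than any degree-1 curve.
2. From the visible intercepts: the curve avoids every integer x-axis point in the box.
3. Matching integer coefficients to the picture gives p.

2*x^2 + x*y - y^2 - y + 3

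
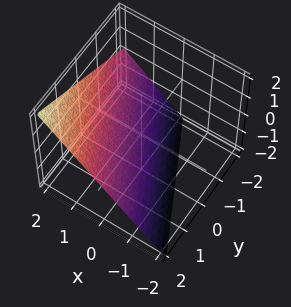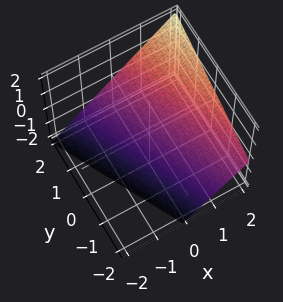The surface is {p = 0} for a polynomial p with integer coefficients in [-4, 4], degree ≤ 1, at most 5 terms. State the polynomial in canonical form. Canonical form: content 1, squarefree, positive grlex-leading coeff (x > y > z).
2*x + y - 2*z - 2

(a) deg p = 1.
(b) From the visible intercepts: one x-axis crossing is at x = 1; it meets the z-axis at z = -1 (among the integer gridlines); it crosses the y-axis at the gridline y = 2.
(c) These observations pin down the coefficients.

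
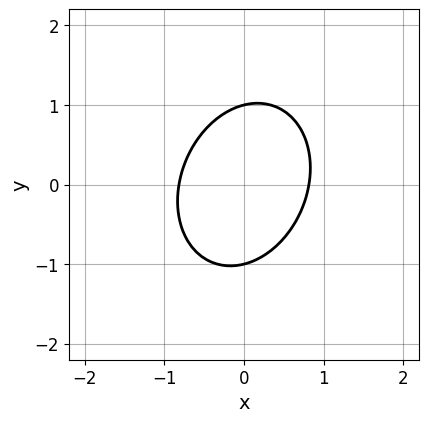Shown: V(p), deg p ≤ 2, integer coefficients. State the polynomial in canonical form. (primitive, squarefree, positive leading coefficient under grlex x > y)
3*x^2 - x*y + 2*y^2 - 2

First, deg p = 2. The shape is more complex than any degree-1 curve.
Then, from the axis intercepts and sections: the y-axis gridline crossings are at y ∈ {-1, 1}.
Finally, assembling these constraints gives the stated polynomial.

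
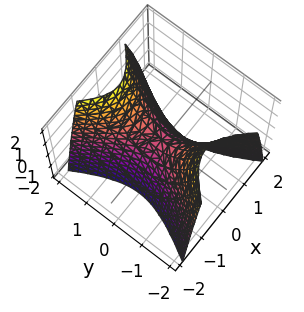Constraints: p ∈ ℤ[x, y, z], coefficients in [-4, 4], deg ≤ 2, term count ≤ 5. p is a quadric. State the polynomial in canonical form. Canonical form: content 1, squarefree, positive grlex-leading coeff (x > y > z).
2*x^2 - y^2 + z

(a) Degree: a hyperbolic paraboloid; a quadric, so deg p = 2.
(b) Symmetries: mirror symmetry y ↦ −y ⇒ only even powers of y; it's symmetric under x → −x, forcing even powers of x.
(c) From the axis intercepts and sections: it crosses the z-axis at the gridline z = 0; one x-axis crossing is at x = 0; it meets the y-axis at y = 0 (among the integer gridlines).
(d) The integer polynomial consistent with all of this is the stated p.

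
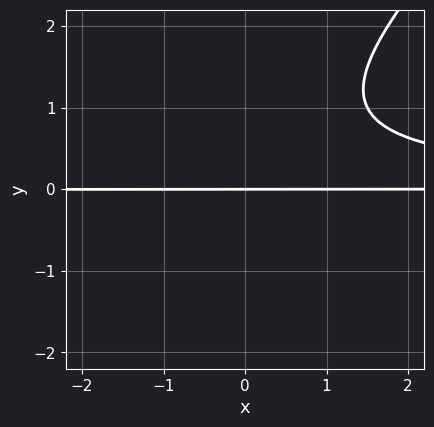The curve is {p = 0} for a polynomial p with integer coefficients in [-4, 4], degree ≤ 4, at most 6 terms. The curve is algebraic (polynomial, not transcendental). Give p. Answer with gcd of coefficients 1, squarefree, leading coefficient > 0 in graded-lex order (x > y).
(a) Degree: no degree-2 curve has this shape, so deg p = 3.
(b) Against the integer gridlines: every point of the x-axis in the box is on the curve; it meets the y-axis at y = 0 (among the integer gridlines).
(c) The integer polynomial consistent with all of this is the stated p.

2*x*y^2 - 2*y^3 + 2*y^2 - 3*y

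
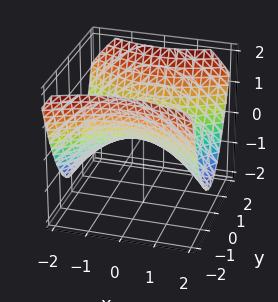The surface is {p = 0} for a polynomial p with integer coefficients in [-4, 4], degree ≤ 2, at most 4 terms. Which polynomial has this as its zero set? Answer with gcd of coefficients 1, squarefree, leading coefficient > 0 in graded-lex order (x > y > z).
1. The degree is 2 — a hyperbolic paraboloid; a quadric.
2. Symmetries: the y ↦ −y reflection is a symmetry, so y appears only in even powers; it's symmetric under x → −x, forcing even powers of x.
3. Reading off the gridlines: one y-axis crossing is at y = 0; one x-axis crossing is at x = 0; one z-axis crossing is at z = 0.
4. Matching integer coefficients to the picture gives p.

x^2 - 2*y^2 + 3*z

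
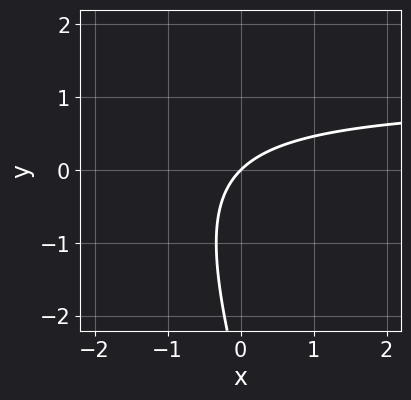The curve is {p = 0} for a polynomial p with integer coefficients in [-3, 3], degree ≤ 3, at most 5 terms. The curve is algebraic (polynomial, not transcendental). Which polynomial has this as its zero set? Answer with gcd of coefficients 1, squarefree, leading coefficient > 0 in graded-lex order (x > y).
3*x*y + y^2 - 3*x + 3*y

(a) deg p = 2.
(b) From the axis intercepts and sections: it crosses the x-axis at the gridline x = 0; one y-axis crossing is at y = 0.
(c) The integer polynomial consistent with all of this is the stated p.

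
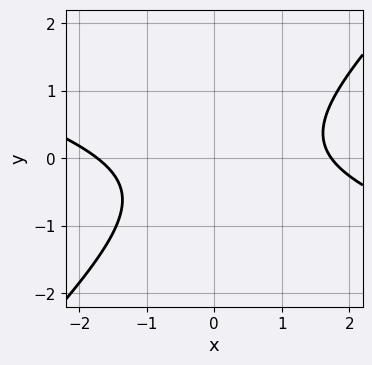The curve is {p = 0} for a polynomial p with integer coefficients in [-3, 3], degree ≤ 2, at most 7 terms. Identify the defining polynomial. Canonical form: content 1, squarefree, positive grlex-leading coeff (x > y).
x^2 + 2*x*y - 3*y^2 - y - 3

(a) The degree is 2 — a generic line meets the curve in up to 2 points.
(b) From the axis intercepts and sections: no y-intercept at any integer in the box.
(c) Fitting integer coefficients to these (and the overall shape) gives p.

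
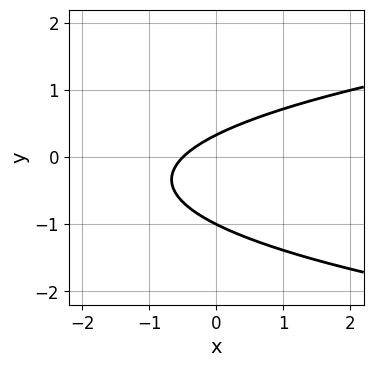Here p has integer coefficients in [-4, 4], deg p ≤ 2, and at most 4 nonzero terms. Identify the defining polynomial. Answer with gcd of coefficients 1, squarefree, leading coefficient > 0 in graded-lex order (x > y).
3*y^2 - 2*x + 2*y - 1

First, degree: no degree-1 curve has this shape, so deg p = 2.
Next, observable constraints: it meets the y-axis at y = -1 (among the integer gridlines).
Finally, fitting integer coefficients to these (and the overall shape) gives p.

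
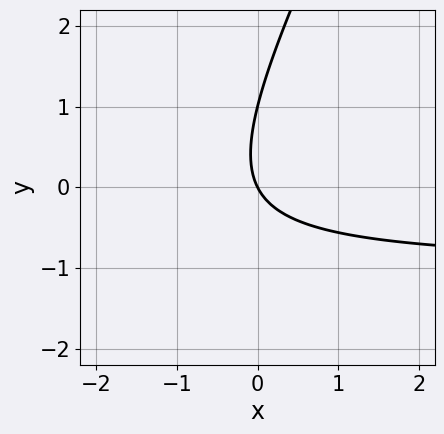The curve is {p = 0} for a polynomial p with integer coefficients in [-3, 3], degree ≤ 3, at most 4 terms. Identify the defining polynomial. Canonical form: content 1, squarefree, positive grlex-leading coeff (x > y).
First, deg p = 2. No degree-1 curve has this shape.
Then, from the visible intercepts: one x-axis crossing is at x = 0; among the integer gridlines, it crosses the y-axis at y ∈ {0, 1}.
Finally, assembling these constraints gives the stated polynomial.

2*x*y - y^2 + 2*x + y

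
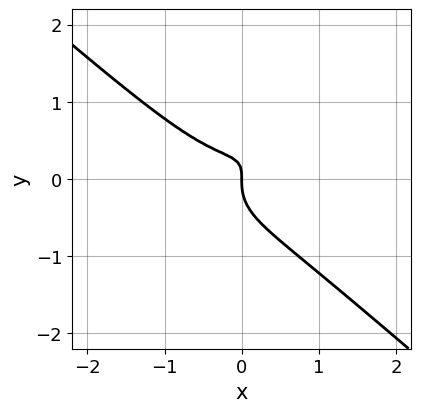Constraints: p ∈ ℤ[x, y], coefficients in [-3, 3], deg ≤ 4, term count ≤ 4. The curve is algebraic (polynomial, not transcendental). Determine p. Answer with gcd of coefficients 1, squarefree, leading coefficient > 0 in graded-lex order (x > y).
(a) The degree is 3 — the shape is more complex than any degree-2 curve.
(b) Against the integer gridlines: it meets the y-axis at y = 0 (among the integer gridlines); it crosses the x-axis at the gridline x = 0.
(c) The integer polynomial consistent with all of this is the stated p.

2*x^3 + 3*y^3 - 2*x*y + x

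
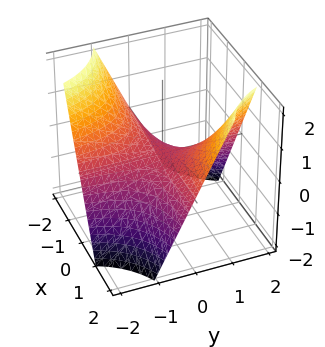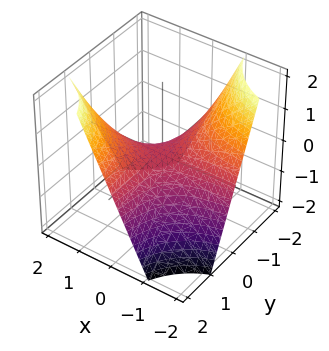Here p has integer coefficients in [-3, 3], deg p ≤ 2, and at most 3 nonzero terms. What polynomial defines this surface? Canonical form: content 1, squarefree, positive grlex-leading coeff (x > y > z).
x*y - z

1. Degree: a hyperbolic paraboloid; a quadric, so deg p = 2.
2. Reading off the gridlines: every point of the y-axis in the box is on the surface; the visible x-axis segment lies entirely on the surface.
3. Solving for integer coefficients yields p as stated.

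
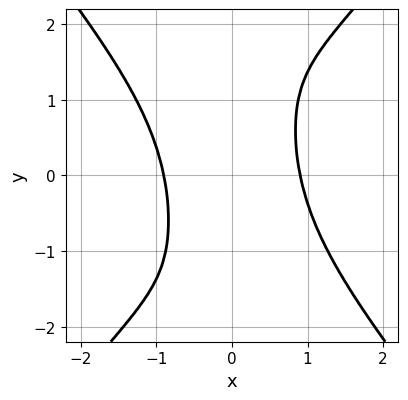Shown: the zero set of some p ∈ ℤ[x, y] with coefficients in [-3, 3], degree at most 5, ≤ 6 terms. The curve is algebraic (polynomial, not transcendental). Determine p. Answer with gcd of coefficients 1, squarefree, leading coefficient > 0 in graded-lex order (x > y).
3*x^4 - 2*x^2*y^2 + 2*x*y - 2

1. Degree: the shape is more complex than any degree-3 curve, so deg p = 4.
2. From the visible intercepts: the curve avoids every integer y-axis point in the box.
3. Matching integer coefficients to the picture gives p.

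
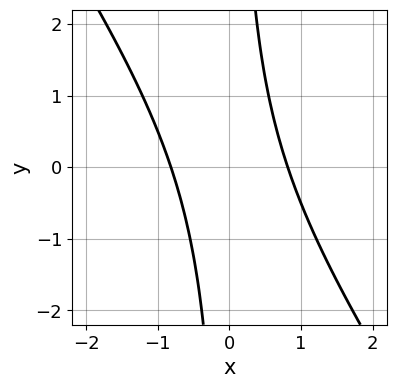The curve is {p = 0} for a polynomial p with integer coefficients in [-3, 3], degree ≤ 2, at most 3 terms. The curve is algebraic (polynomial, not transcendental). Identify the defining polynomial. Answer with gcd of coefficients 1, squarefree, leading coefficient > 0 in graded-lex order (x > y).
3*x^2 + 2*x*y - 2

deg p = 2. No degree-1 curve has this shape.
Observable constraints: it misses every integer gridline on the y-axis.
Fitting integer coefficients to these (and the overall shape) gives p.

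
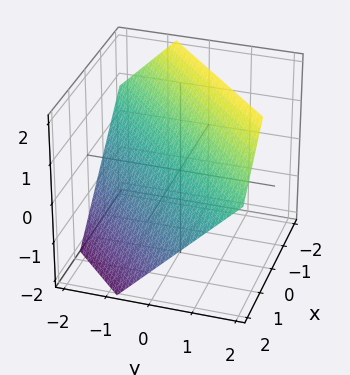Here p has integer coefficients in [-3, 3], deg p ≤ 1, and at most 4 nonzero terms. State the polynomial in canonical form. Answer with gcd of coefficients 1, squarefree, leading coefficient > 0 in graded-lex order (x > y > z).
3*x - 3*y + 3*z - 2

1. The degree is 1 — every cross-section is a straight line — this is a plane.
2. Putting this together gives p.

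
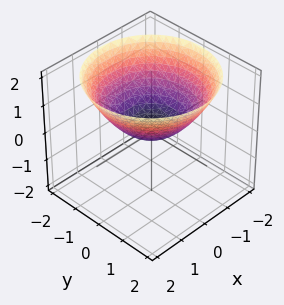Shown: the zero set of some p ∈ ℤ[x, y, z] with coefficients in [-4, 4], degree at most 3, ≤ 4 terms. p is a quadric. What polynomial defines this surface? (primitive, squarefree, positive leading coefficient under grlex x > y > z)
x^2 + y^2 - 2*z

1. deg p = 2. A paraboloid; a quadric.
2. By symmetry, the z-axis is an axis of rotation, so x and y enter only as x² + y².
3. From the visible intercepts: a circular section at z = 1 has radius between 1 and 2; it meets the x-axis at x = 0 (among the integer gridlines); one y-axis crossing is at y = 0.
4. Matching integer coefficients to the picture gives p.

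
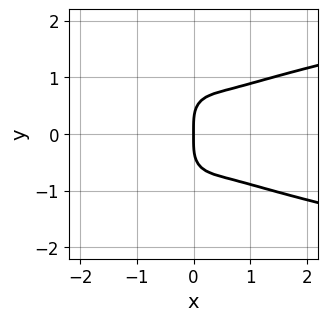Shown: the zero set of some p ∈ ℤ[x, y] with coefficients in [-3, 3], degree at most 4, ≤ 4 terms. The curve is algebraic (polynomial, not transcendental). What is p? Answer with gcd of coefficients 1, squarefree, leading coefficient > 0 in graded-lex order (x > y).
1. deg p = 4.
2. Symmetries: it's symmetric under y → −y, forcing even powers of y.
3. Reading off the gridlines: it crosses the x-axis at the gridline x = 0; one y-axis crossing is at y = 0.
4. Fitting integer coefficients to these (and the overall shape) gives p.

3*x^2*y^2 + y^4 - 2*x^3 - x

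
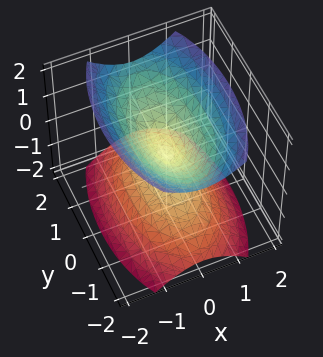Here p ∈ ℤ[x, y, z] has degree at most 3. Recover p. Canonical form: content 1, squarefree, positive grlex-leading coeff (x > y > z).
3*x^2 + y^2 - 2*z^2

1. I count 2 distinct pieces.
2. deg p = 2.
3. Symmetries: mirror symmetry z ↦ −z ⇒ only even powers of z; the x ↦ −x reflection is a symmetry, so x appears only in even powers; it's symmetric under y → −y, forcing even powers of y.
4. From the visible intercepts: it meets the z-axis at z = 0 (among the integer gridlines); it meets the x-axis at x = 0 (among the integer gridlines); it meets the y-axis at y = 0 (among the integer gridlines).
5. Solving for integer coefficients yields p as stated.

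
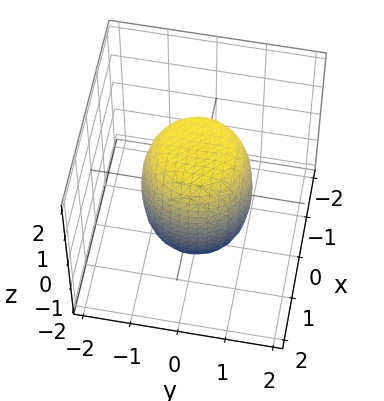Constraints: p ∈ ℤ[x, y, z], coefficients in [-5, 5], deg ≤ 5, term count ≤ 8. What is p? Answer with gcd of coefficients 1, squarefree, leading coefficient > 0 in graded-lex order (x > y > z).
(a) Degree: a generic line meets the surface in up to 4 points, so deg p = 4.
(b) Symmetries: the surface is invariant under rotation about z: p = q(x² + y², z).
(c) Observable constraints: a circular section at z = 1 has radius exactly 1.
(d) Solving for integer coefficients yields p as stated.

2*x^4 + 4*x^2*y^2 + 2*y^4 - x^2 - y^2 + z^2 - 2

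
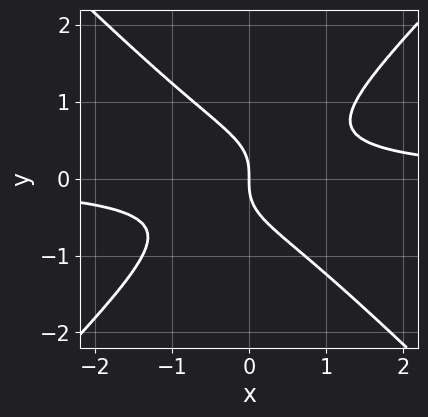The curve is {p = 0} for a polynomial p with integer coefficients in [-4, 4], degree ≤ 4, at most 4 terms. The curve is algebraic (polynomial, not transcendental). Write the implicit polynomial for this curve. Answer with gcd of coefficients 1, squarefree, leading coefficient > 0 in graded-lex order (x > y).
3*x^2*y - 3*y^3 - 2*x

deg p = 3. No degree-2 curve has this shape.
Checking where it meets the axes: it crosses the x-axis at the gridline x = 0; it crosses the y-axis at the gridline y = 0.
Fitting integer coefficients to these (and the overall shape) gives p.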